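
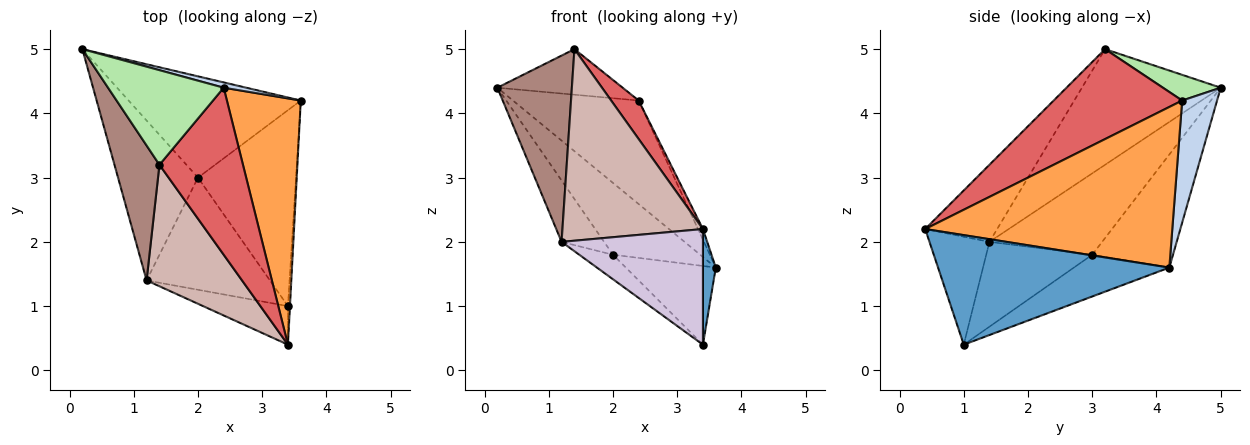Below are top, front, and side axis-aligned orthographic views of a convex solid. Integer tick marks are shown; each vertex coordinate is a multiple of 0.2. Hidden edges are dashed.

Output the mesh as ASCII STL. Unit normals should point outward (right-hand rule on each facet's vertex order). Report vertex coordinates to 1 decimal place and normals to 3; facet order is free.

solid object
 facet normal 0.998 -0.055 -0.018
  outer loop
   vertex 3.4 1.0 0.4
   vertex 3.6 4.2 1.6
   vertex 3.4 0.4 2.2
  endloop
 endfacet
 facet normal 0.267 0.962 0.049
  outer loop
   vertex 2.4 4.4 4.2
   vertex 3.6 4.2 1.6
   vertex 0.2 5.0 4.4
  endloop
 endfacet
 facet normal 0.908 0.018 0.418
  outer loop
   vertex 2.4 4.4 4.2
   vertex 3.4 0.4 2.2
   vertex 3.6 4.2 1.6
  endloop
 endfacet
 facet normal -0.472 0.510 -0.719
  outer loop
   vertex 2.0 3.0 1.8
   vertex 0.2 5.0 4.4
   vertex 3.6 4.2 1.6
  endloop
 endfacet
 facet normal -0.368 0.347 -0.863
  outer loop
   vertex 2.0 3.0 1.8
   vertex 3.6 4.2 1.6
   vertex 3.4 1.0 0.4
  endloop
 endfacet
 facet normal 0.196 0.425 0.883
  outer loop
   vertex 1.4 3.2 5.0
   vertex 2.4 4.4 4.2
   vertex 0.2 5.0 4.4
  endloop
 endfacet
 facet normal 0.724 -0.155 0.672
  outer loop
   vertex 1.4 3.2 5.0
   vertex 3.4 0.4 2.2
   vertex 2.4 4.4 4.2
  endloop
 endfacet
 facet normal -0.689 0.260 -0.677
  outer loop
   vertex 1.2 1.4 2.0
   vertex 0.2 5.0 4.4
   vertex 2.0 3.0 1.8
  endloop
 endfacet
 facet normal -0.558 0.177 -0.811
  outer loop
   vertex 1.2 1.4 2.0
   vertex 2.0 3.0 1.8
   vertex 3.4 1.0 0.4
  endloop
 endfacet
 facet normal -0.373 -0.880 -0.293
  outer loop
   vertex 1.2 1.4 2.0
   vertex 3.4 1.0 0.4
   vertex 3.4 0.4 2.2
  endloop
 endfacet
 facet normal -0.833 -0.448 0.324
  outer loop
   vertex 1.2 1.4 2.0
   vertex 1.4 3.2 5.0
   vertex 0.2 5.0 4.4
  endloop
 endfacet
 facet normal -0.397 -0.775 0.492
  outer loop
   vertex 1.2 1.4 2.0
   vertex 3.4 0.4 2.2
   vertex 1.4 3.2 5.0
  endloop
 endfacet
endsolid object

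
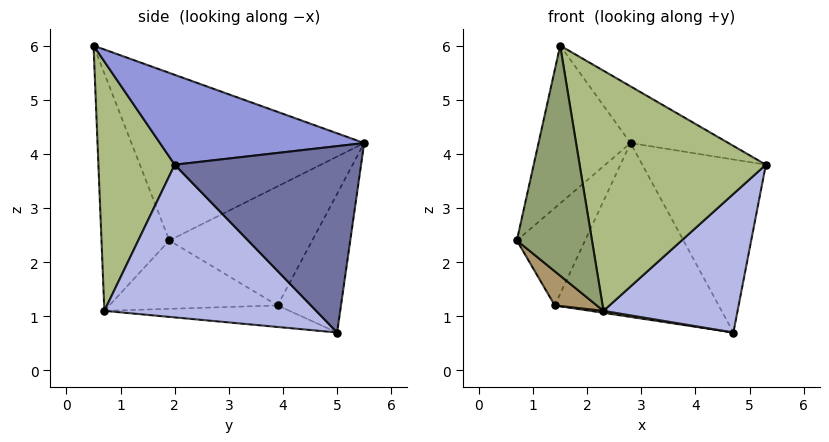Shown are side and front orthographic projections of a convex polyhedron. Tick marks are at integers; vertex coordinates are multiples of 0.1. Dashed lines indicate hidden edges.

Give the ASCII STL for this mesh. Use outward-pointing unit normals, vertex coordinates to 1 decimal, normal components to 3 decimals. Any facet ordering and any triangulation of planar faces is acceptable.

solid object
 facet normal 0.781 0.518 0.350
  outer loop
   vertex 4.7 5.0 0.7
   vertex 2.8 5.5 4.2
   vertex 5.3 2.0 3.8
  endloop
 endfacet
 facet normal -0.878 0.347 0.330
  outer loop
   vertex 1.5 0.5 6.0
   vertex 2.8 5.5 4.2
   vertex 0.7 1.9 2.4
  endloop
 endfacet
 facet normal 0.428 0.205 0.880
  outer loop
   vertex 1.5 0.5 6.0
   vertex 5.3 2.0 3.8
   vertex 2.8 5.5 4.2
  endloop
 endfacet
 facet normal 0.698 -0.442 -0.563
  outer loop
   vertex 2.3 0.7 1.1
   vertex 4.7 5.0 0.7
   vertex 5.3 2.0 3.8
  endloop
 endfacet
 facet normal -0.664 -0.735 -0.138
  outer loop
   vertex 2.3 0.7 1.1
   vertex 1.5 0.5 6.0
   vertex 0.7 1.9 2.4
  endloop
 endfacet
 facet normal 0.379 -0.925 0.024
  outer loop
   vertex 2.3 0.7 1.1
   vertex 5.3 2.0 3.8
   vertex 1.5 0.5 6.0
  endloop
 endfacet
 facet normal -0.886 0.423 0.188
  outer loop
   vertex 1.4 3.9 1.2
   vertex 0.7 1.9 2.4
   vertex 2.8 5.5 4.2
  endloop
 endfacet
 facet normal -0.343 0.886 -0.313
  outer loop
   vertex 1.4 3.9 1.2
   vertex 2.8 5.5 4.2
   vertex 4.7 5.0 0.7
  endloop
 endfacet
 facet normal -0.696 -0.174 -0.696
  outer loop
   vertex 1.4 3.9 1.2
   vertex 2.3 0.7 1.1
   vertex 0.7 1.9 2.4
  endloop
 endfacet
 facet normal -0.146 -0.010 -0.989
  outer loop
   vertex 1.4 3.9 1.2
   vertex 4.7 5.0 0.7
   vertex 2.3 0.7 1.1
  endloop
 endfacet
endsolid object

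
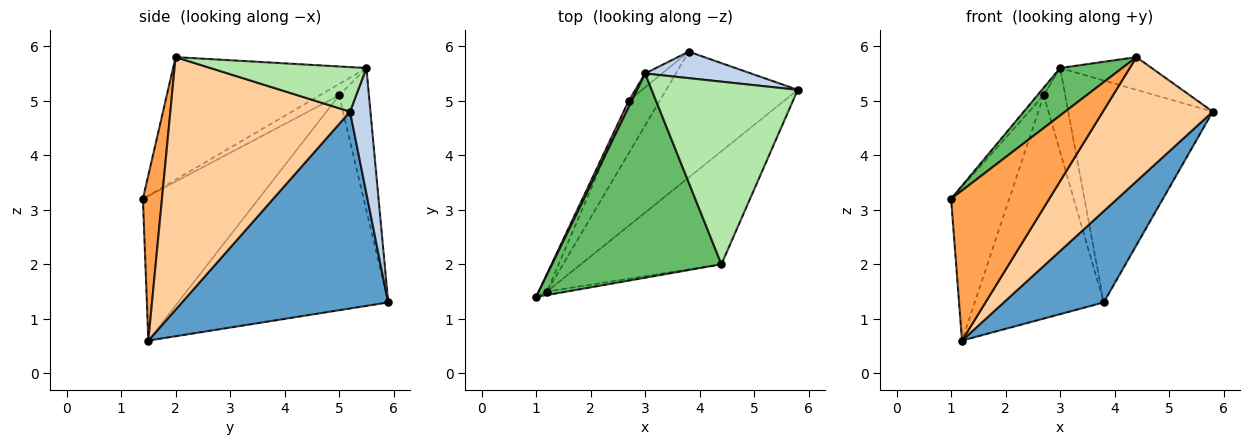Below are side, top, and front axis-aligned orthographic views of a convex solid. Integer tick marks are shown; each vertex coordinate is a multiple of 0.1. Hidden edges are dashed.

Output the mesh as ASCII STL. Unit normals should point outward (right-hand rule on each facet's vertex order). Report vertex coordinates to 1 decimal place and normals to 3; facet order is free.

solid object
 facet normal 0.771 -0.374 -0.515
  outer loop
   vertex 1.2 1.5 0.6
   vertex 3.8 5.9 1.3
   vertex 5.8 5.2 4.8
  endloop
 endfacet
 facet normal 0.139 0.983 0.117
  outer loop
   vertex 3.0 5.5 5.6
   vertex 5.8 5.2 4.8
   vertex 3.8 5.9 1.3
  endloop
 endfacet
 facet normal 0.191 -0.981 -0.023
  outer loop
   vertex 4.4 2.0 5.8
   vertex 1.0 1.4 3.2
   vertex 1.2 1.5 0.6
  endloop
 endfacet
 facet normal 0.771 -0.471 -0.429
  outer loop
   vertex 4.4 2.0 5.8
   vertex 1.2 1.5 0.6
   vertex 5.8 5.2 4.8
  endloop
 endfacet
 facet normal -0.576 -0.185 0.796
  outer loop
   vertex 4.4 2.0 5.8
   vertex 3.0 5.5 5.6
   vertex 1.0 1.4 3.2
  endloop
 endfacet
 facet normal 0.287 0.169 0.943
  outer loop
   vertex 4.4 2.0 5.8
   vertex 5.8 5.2 4.8
   vertex 3.0 5.5 5.6
  endloop
 endfacet
 facet normal -0.892 0.448 -0.051
  outer loop
   vertex 2.7 5.0 5.1
   vertex 1.2 1.5 0.6
   vertex 1.0 1.4 3.2
  endloop
 endfacet
 facet normal -0.920 0.303 0.249
  outer loop
   vertex 2.7 5.0 5.1
   vertex 1.0 1.4 3.2
   vertex 3.0 5.5 5.6
  endloop
 endfacet
 facet normal -0.846 0.519 -0.122
  outer loop
   vertex 2.7 5.0 5.1
   vertex 3.8 5.9 1.3
   vertex 1.2 1.5 0.6
  endloop
 endfacet
 facet normal -0.808 0.581 -0.096
  outer loop
   vertex 2.7 5.0 5.1
   vertex 3.0 5.5 5.6
   vertex 3.8 5.9 1.3
  endloop
 endfacet
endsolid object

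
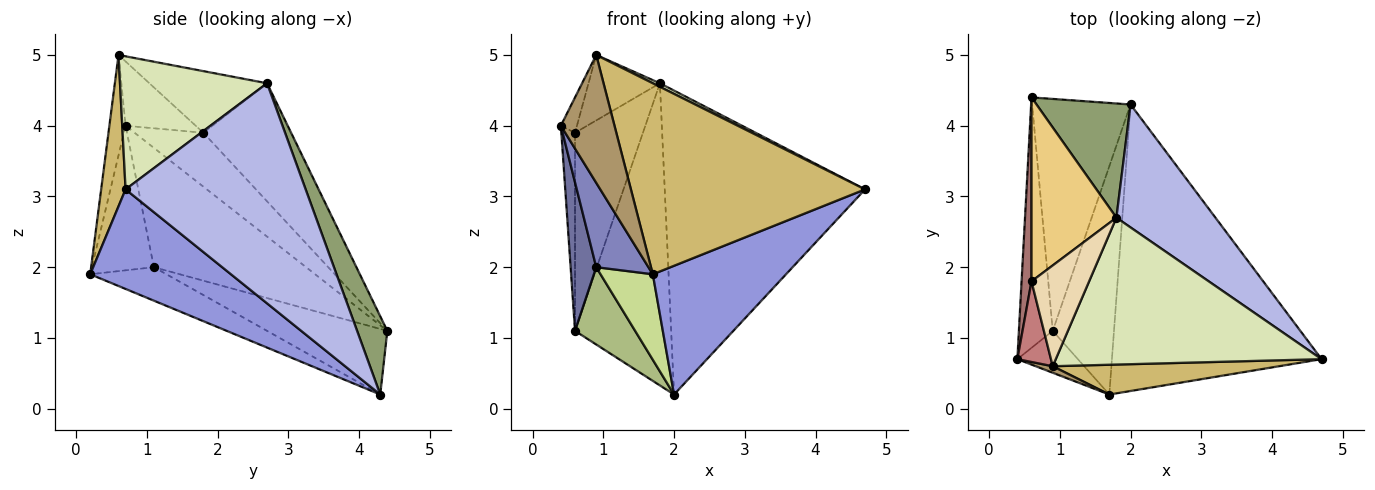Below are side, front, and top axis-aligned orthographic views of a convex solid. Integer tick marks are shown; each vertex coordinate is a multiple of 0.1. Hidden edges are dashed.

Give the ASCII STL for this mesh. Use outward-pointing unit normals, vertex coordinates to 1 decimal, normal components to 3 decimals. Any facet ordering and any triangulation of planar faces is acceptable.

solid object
 facet normal -0.950 -0.160 -0.269
  outer loop
   vertex 0.9 1.1 2.0
   vertex 0.4 0.7 4.0
   vertex 0.6 4.4 1.1
  endloop
 endfacet
 facet normal -0.728 -0.614 -0.305
  outer loop
   vertex 0.9 1.1 2.0
   vertex 1.7 0.2 1.9
   vertex 0.4 0.7 4.0
  endloop
 endfacet
 facet normal 0.397 -0.376 -0.837
  outer loop
   vertex 2.0 4.3 0.2
   vertex 4.7 0.7 3.1
   vertex 1.7 0.2 1.9
  endloop
 endfacet
 facet normal 0.640 0.712 0.288
  outer loop
   vertex 2.0 4.3 0.2
   vertex 1.8 2.7 4.6
   vertex 4.7 0.7 3.1
  endloop
 endfacet
 facet normal 0.282 0.897 0.339
  outer loop
   vertex 2.0 4.3 0.2
   vertex 0.6 4.4 1.1
   vertex 1.8 2.7 4.6
  endloop
 endfacet
 facet normal -0.535 -0.267 -0.802
  outer loop
   vertex 2.0 4.3 0.2
   vertex 0.9 1.1 2.0
   vertex 0.6 4.4 1.1
  endloop
 endfacet
 facet normal -0.456 -0.312 -0.834
  outer loop
   vertex 2.0 4.3 0.2
   vertex 1.7 0.2 1.9
   vertex 0.9 1.1 2.0
  endloop
 endfacet
 facet normal 0.448 -0.022 0.894
  outer loop
   vertex 0.9 0.6 5.0
   vertex 4.7 0.7 3.1
   vertex 1.8 2.7 4.6
  endloop
 endfacet
 facet normal -0.289 -0.956 0.049
  outer loop
   vertex 0.9 0.6 5.0
   vertex 0.4 0.7 4.0
   vertex 1.7 0.2 1.9
  endloop
 endfacet
 facet normal 0.103 -0.983 0.153
  outer loop
   vertex 0.9 0.6 5.0
   vertex 1.7 0.2 1.9
   vertex 4.7 0.7 3.1
  endloop
 endfacet
 facet normal -0.687 0.532 0.494
  outer loop
   vertex 0.6 1.8 3.9
   vertex 1.8 2.7 4.6
   vertex 0.6 4.4 1.1
  endloop
 endfacet
 facet normal -0.668 0.405 0.624
  outer loop
   vertex 0.6 1.8 3.9
   vertex 0.9 0.6 5.0
   vertex 1.8 2.7 4.6
  endloop
 endfacet
 facet normal -0.965 0.192 0.178
  outer loop
   vertex 0.6 1.8 3.9
   vertex 0.6 4.4 1.1
   vertex 0.4 0.7 4.0
  endloop
 endfacet
 facet normal -0.868 0.199 0.454
  outer loop
   vertex 0.6 1.8 3.9
   vertex 0.4 0.7 4.0
   vertex 0.9 0.6 5.0
  endloop
 endfacet
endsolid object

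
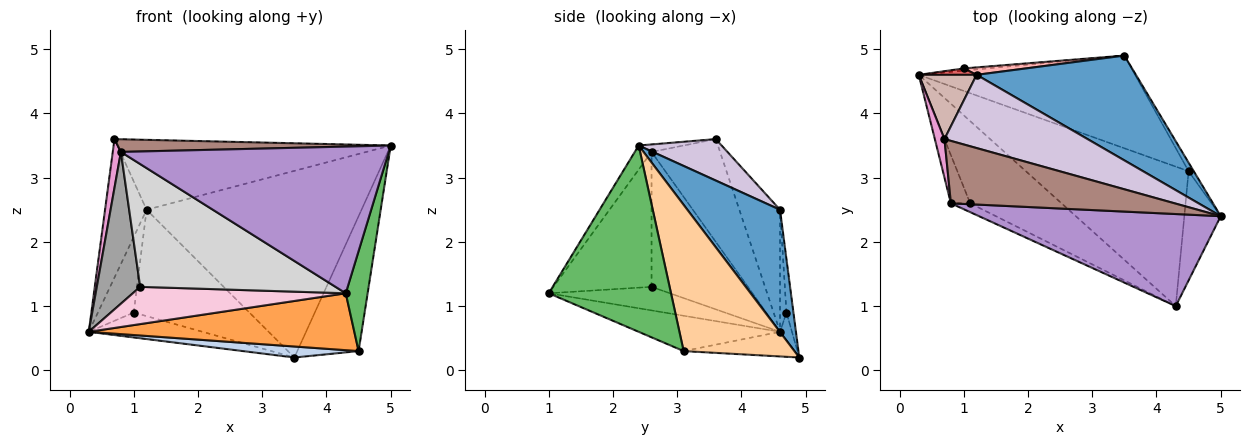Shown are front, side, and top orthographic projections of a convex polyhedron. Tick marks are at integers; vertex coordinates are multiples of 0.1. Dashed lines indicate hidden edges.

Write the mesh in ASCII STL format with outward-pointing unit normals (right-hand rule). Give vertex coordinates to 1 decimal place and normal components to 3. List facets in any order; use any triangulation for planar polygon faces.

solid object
 facet normal 0.352 0.816 0.458
  outer loop
   vertex 1.2 4.6 2.5
   vertex 5.0 2.4 3.5
   vertex 3.5 4.9 0.2
  endloop
 endfacet
 facet normal -0.112 -0.117 -0.987
  outer loop
   vertex 4.5 3.1 0.3
   vertex 0.3 4.6 0.6
   vertex 3.5 4.9 0.2
  endloop
 endfacet
 facet normal -0.197 -0.370 -0.908
  outer loop
   vertex 4.5 3.1 0.3
   vertex 4.3 1.0 1.2
   vertex 0.3 4.6 0.6
  endloop
 endfacet
 facet normal 0.874 0.484 -0.031
  outer loop
   vertex 4.5 3.1 0.3
   vertex 3.5 4.9 0.2
   vertex 5.0 2.4 3.5
  endloop
 endfacet
 facet normal 0.967 -0.173 -0.189
  outer loop
   vertex 4.5 3.1 0.3
   vertex 5.0 2.4 3.5
   vertex 4.3 1.0 1.2
  endloop
 endfacet
 facet normal -0.104 0.991 -0.088
  outer loop
   vertex 1.0 4.7 0.9
   vertex 3.5 4.9 0.2
   vertex 0.3 4.6 0.6
  endloop
 endfacet
 facet normal -0.176 0.981 0.083
  outer loop
   vertex 1.0 4.7 0.9
   vertex 0.3 4.6 0.6
   vertex 1.2 4.6 2.5
  endloop
 endfacet
 facet normal -0.060 0.996 0.070
  outer loop
   vertex 1.0 4.7 0.9
   vertex 1.2 4.6 2.5
   vertex 3.5 4.9 0.2
  endloop
 endfacet
 facet normal -0.053 -0.846 0.531
  outer loop
   vertex 0.8 2.6 3.4
   vertex 4.3 1.0 1.2
   vertex 5.0 2.4 3.5
  endloop
 endfacet
 facet normal 0.205 0.676 0.708
  outer loop
   vertex 0.7 3.6 3.6
   vertex 5.0 2.4 3.5
   vertex 1.2 4.6 2.5
  endloop
 endfacet
 facet normal -0.033 -0.199 0.979
  outer loop
   vertex 0.7 3.6 3.6
   vertex 0.8 2.6 3.4
   vertex 5.0 2.4 3.5
  endloop
 endfacet
 facet normal -0.664 0.678 0.315
  outer loop
   vertex 0.7 3.6 3.6
   vertex 1.2 4.6 2.5
   vertex 0.3 4.6 0.6
  endloop
 endfacet
 facet normal -0.989 -0.117 0.093
  outer loop
   vertex 0.7 3.6 3.6
   vertex 0.3 4.6 0.6
   vertex 0.8 2.6 3.4
  endloop
 endfacet
 facet normal -0.229 -0.402 -0.887
  outer loop
   vertex 1.1 2.6 1.3
   vertex 0.3 4.6 0.6
   vertex 4.3 1.0 1.2
  endloop
 endfacet
 facet normal -0.904 -0.407 -0.129
  outer loop
   vertex 1.1 2.6 1.3
   vertex 0.8 2.6 3.4
   vertex 0.3 4.6 0.6
  endloop
 endfacet
 facet normal -0.448 -0.892 -0.064
  outer loop
   vertex 1.1 2.6 1.3
   vertex 4.3 1.0 1.2
   vertex 0.8 2.6 3.4
  endloop
 endfacet
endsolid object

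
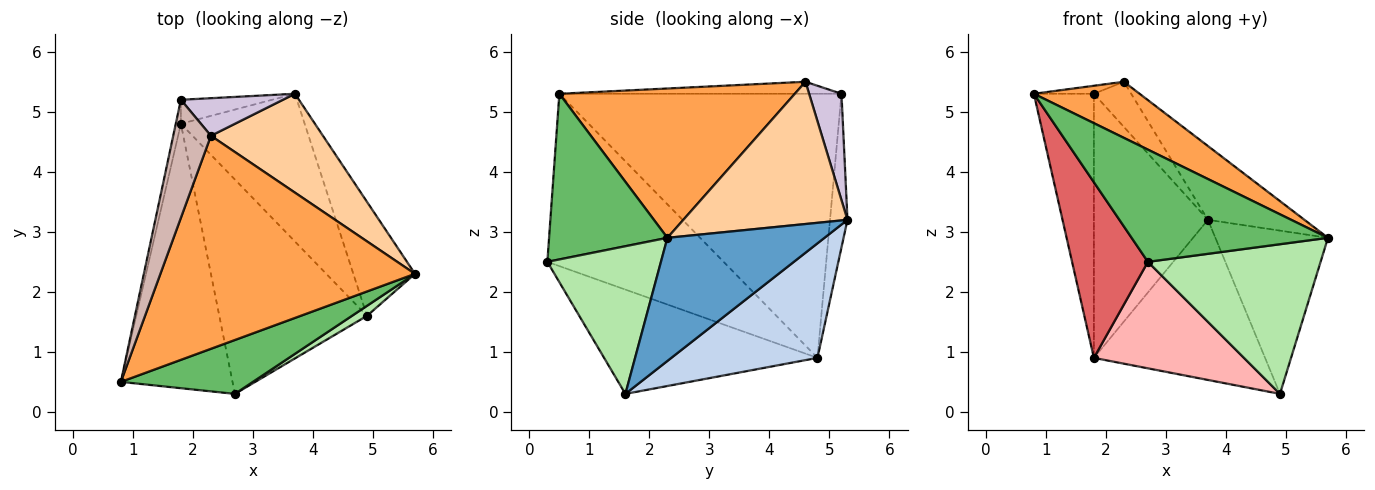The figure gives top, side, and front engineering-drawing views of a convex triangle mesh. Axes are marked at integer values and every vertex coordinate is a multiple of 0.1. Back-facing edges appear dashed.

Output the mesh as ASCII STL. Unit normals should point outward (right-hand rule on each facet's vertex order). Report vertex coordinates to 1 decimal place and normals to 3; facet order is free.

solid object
 facet normal 0.753 0.540 -0.377
  outer loop
   vertex 4.9 1.6 0.3
   vertex 3.7 5.3 3.2
   vertex 5.7 2.3 2.9
  endloop
 endfacet
 facet normal 0.531 0.623 -0.574
  outer loop
   vertex 1.8 4.8 0.9
   vertex 3.7 5.3 3.2
   vertex 4.9 1.6 0.3
  endloop
 endfacet
 facet normal 0.493 -0.222 0.841
  outer loop
   vertex 2.3 4.6 5.5
   vertex 0.8 0.5 5.3
   vertex 5.7 2.3 2.9
  endloop
 endfacet
 facet normal 0.713 0.419 0.562
  outer loop
   vertex 2.3 4.6 5.5
   vertex 5.7 2.3 2.9
   vertex 3.7 5.3 3.2
  endloop
 endfacet
 facet normal 0.477 -0.792 0.380
  outer loop
   vertex 2.7 0.3 2.5
   vertex 5.7 2.3 2.9
   vertex 0.8 0.5 5.3
  endloop
 endfacet
 facet normal 0.549 -0.834 0.056
  outer loop
   vertex 2.7 0.3 2.5
   vertex 4.9 1.6 0.3
   vertex 5.7 2.3 2.9
  endloop
 endfacet
 facet normal -0.789 -0.340 -0.511
  outer loop
   vertex 2.7 0.3 2.5
   vertex 0.8 0.5 5.3
   vertex 1.8 4.8 0.9
  endloop
 endfacet
 facet normal -0.535 -0.376 -0.757
  outer loop
   vertex 2.7 0.3 2.5
   vertex 1.8 4.8 0.9
   vertex 4.9 1.6 0.3
  endloop
 endfacet
 facet normal -0.151 0.985 -0.090
  outer loop
   vertex 1.8 5.2 5.3
   vertex 3.7 5.3 3.2
   vertex 1.8 4.8 0.9
  endloop
 endfacet
 facet normal 0.555 0.640 0.532
  outer loop
   vertex 1.8 5.2 5.3
   vertex 2.3 4.6 5.5
   vertex 3.7 5.3 3.2
  endloop
 endfacet
 facet normal -0.978 0.208 -0.019
  outer loop
   vertex 1.8 5.2 5.3
   vertex 1.8 4.8 0.9
   vertex 0.8 0.5 5.3
  endloop
 endfacet
 facet normal -0.303 0.064 0.951
  outer loop
   vertex 1.8 5.2 5.3
   vertex 0.8 0.5 5.3
   vertex 2.3 4.6 5.5
  endloop
 endfacet
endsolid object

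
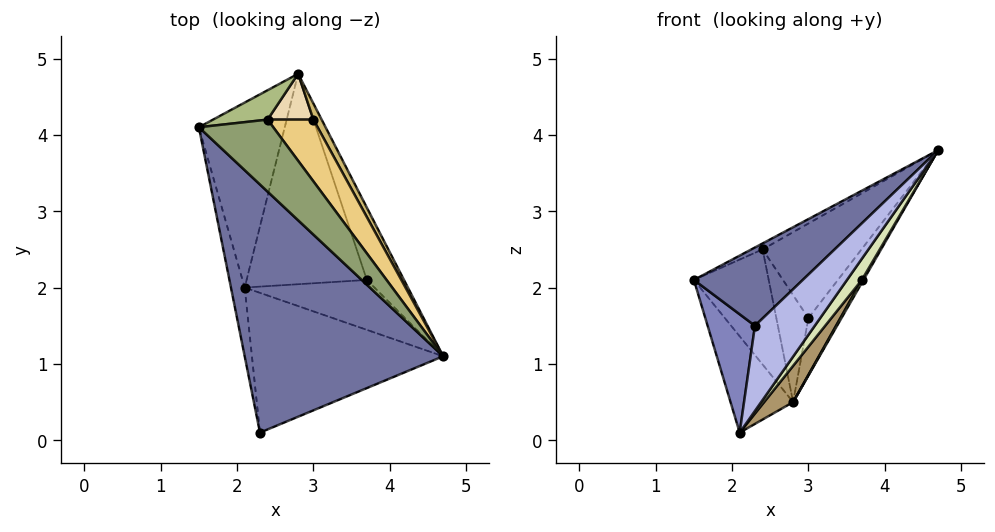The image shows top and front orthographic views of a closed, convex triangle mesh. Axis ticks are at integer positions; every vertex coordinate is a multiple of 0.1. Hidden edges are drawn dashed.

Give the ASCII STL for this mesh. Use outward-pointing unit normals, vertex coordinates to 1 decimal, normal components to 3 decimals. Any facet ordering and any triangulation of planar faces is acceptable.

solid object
 facet normal -0.619 -0.236 0.749
  outer loop
   vertex 2.3 0.1 1.5
   vertex 4.7 1.1 3.8
   vertex 1.5 4.1 2.1
  endloop
 endfacet
 facet normal -0.978 -0.180 -0.104
  outer loop
   vertex 2.1 2.0 0.1
   vertex 2.3 0.1 1.5
   vertex 1.5 4.1 2.1
  endloop
 endfacet
 facet normal -0.802 0.276 -0.530
  outer loop
   vertex 2.1 2.0 0.1
   vertex 1.5 4.1 2.1
   vertex 2.8 4.8 0.5
  endloop
 endfacet
 facet normal 0.719 -0.361 -0.593
  outer loop
   vertex 2.1 2.0 0.1
   vertex 4.7 1.1 3.8
   vertex 2.3 0.1 1.5
  endloop
 endfacet
 facet normal -0.412 0.075 0.908
  outer loop
   vertex 2.4 4.2 2.5
   vertex 1.5 4.1 2.1
   vertex 4.7 1.1 3.8
  endloop
 endfacet
 facet normal -0.213 0.947 0.242
  outer loop
   vertex 2.4 4.2 2.5
   vertex 2.8 4.8 0.5
   vertex 1.5 4.1 2.1
  endloop
 endfacet
 facet normal 0.857 -0.020 -0.516
  outer loop
   vertex 3.7 2.1 2.1
   vertex 2.8 4.8 0.5
   vertex 4.7 1.1 3.8
  endloop
 endfacet
 facet normal 0.762 -0.253 -0.597
  outer loop
   vertex 3.7 2.1 2.1
   vertex 4.7 1.1 3.8
   vertex 2.1 2.0 0.1
  endloop
 endfacet
 facet normal 0.779 -0.106 -0.618
  outer loop
   vertex 3.7 2.1 2.1
   vertex 2.1 2.0 0.1
   vertex 2.8 4.8 0.5
  endloop
 endfacet
 facet normal 0.815 0.558 0.156
  outer loop
   vertex 3.0 4.2 1.6
   vertex 4.7 1.1 3.8
   vertex 2.8 4.8 0.5
  endloop
 endfacet
 facet normal 0.634 0.648 0.423
  outer loop
   vertex 3.0 4.2 1.6
   vertex 2.4 4.2 2.5
   vertex 4.7 1.1 3.8
  endloop
 endfacet
 facet normal 0.509 0.791 0.339
  outer loop
   vertex 3.0 4.2 1.6
   vertex 2.8 4.8 0.5
   vertex 2.4 4.2 2.5
  endloop
 endfacet
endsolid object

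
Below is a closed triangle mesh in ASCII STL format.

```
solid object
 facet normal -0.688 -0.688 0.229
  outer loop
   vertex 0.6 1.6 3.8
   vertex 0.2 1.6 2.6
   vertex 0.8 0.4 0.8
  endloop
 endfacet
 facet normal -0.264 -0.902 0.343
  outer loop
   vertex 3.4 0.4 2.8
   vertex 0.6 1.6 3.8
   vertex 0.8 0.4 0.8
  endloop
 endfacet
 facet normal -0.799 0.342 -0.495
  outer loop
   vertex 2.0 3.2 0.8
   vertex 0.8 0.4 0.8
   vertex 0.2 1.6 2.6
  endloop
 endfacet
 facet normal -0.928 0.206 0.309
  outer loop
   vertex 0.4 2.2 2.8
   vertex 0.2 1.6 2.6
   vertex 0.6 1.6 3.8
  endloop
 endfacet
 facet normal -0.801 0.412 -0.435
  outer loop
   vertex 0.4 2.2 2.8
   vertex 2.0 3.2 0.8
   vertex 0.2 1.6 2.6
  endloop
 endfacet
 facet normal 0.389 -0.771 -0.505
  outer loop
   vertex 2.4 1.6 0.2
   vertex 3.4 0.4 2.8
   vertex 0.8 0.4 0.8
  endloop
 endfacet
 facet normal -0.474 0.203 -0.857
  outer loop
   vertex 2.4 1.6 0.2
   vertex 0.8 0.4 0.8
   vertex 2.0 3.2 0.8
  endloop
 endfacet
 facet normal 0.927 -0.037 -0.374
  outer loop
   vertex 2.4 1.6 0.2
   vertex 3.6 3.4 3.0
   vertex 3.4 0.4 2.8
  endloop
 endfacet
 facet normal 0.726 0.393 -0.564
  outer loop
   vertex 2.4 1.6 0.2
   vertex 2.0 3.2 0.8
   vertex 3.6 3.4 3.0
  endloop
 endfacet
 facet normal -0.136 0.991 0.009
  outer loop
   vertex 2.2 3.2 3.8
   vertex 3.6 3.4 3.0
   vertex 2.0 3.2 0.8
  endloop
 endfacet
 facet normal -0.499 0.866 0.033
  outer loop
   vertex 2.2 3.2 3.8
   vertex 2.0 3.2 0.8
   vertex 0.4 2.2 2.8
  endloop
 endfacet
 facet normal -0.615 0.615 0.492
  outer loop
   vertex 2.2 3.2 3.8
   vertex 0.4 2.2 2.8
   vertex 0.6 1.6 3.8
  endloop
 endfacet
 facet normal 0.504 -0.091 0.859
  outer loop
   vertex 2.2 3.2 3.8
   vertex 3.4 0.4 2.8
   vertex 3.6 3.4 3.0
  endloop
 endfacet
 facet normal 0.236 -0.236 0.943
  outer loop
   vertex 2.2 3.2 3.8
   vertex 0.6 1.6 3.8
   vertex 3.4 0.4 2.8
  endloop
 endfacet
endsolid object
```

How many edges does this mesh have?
21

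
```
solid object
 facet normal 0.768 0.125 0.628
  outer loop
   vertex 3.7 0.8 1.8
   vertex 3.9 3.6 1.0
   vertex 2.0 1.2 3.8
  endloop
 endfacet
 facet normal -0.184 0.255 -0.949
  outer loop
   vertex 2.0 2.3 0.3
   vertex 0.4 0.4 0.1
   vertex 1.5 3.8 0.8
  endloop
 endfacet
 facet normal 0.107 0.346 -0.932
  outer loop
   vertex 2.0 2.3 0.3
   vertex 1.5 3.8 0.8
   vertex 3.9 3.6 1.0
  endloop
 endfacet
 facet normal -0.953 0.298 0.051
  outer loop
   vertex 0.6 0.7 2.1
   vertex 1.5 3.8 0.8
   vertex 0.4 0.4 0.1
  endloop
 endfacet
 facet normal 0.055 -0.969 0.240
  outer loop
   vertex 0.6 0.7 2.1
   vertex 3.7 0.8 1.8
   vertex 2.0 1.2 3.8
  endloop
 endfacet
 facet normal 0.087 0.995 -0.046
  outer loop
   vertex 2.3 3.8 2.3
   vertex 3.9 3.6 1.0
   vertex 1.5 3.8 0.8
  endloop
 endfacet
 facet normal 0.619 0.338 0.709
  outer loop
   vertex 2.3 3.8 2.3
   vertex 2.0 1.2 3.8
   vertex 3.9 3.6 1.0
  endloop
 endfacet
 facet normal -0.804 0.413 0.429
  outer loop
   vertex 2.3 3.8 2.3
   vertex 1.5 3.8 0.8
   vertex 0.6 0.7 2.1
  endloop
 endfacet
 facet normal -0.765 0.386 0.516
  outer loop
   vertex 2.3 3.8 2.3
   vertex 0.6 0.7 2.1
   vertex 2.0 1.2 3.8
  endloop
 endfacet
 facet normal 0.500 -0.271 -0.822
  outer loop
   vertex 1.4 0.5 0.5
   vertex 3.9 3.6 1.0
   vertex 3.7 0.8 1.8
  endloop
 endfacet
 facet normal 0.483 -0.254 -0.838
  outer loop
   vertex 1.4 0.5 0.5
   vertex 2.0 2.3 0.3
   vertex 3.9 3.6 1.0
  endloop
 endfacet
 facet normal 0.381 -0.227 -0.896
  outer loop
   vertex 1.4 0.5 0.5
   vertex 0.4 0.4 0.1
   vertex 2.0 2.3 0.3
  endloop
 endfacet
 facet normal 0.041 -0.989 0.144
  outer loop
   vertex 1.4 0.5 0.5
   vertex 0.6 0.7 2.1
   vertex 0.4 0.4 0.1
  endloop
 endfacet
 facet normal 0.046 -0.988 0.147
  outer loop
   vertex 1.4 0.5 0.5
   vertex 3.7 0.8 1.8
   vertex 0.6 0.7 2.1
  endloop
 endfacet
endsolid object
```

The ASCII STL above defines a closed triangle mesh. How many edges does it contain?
21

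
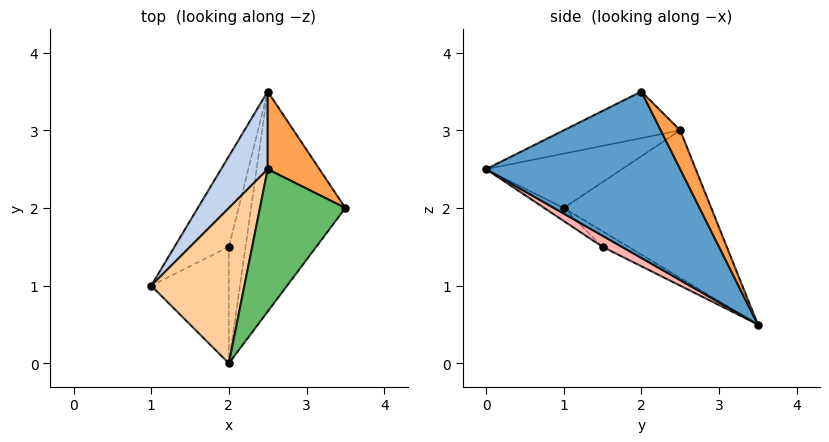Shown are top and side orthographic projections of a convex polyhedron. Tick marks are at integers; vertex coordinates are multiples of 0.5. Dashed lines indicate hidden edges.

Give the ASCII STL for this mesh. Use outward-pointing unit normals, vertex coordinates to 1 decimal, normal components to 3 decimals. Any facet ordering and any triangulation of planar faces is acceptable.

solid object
 facet normal 0.806 -0.376 -0.457
  outer loop
   vertex 2.0 0.0 2.5
   vertex 2.5 3.5 0.5
   vertex 3.5 2.0 3.5
  endloop
 endfacet
 facet normal -0.762 0.601 0.241
  outer loop
   vertex 2.5 2.5 3.0
   vertex 2.5 3.5 0.5
   vertex 1.0 1.0 2.0
  endloop
 endfacet
 facet normal 0.268 0.894 0.358
  outer loop
   vertex 2.5 2.5 3.0
   vertex 3.5 2.0 3.5
   vertex 2.5 3.5 0.5
  endloop
 endfacet
 facet normal -0.503 -0.072 0.862
  outer loop
   vertex 2.5 2.5 3.0
   vertex 1.0 1.0 2.0
   vertex 2.0 0.0 2.5
  endloop
 endfacet
 facet normal -0.477 -0.080 0.875
  outer loop
   vertex 2.5 2.5 3.0
   vertex 2.0 0.0 2.5
   vertex 3.5 2.0 3.5
  endloop
 endfacet
 facet normal -0.254 -0.381 -0.889
  outer loop
   vertex 2.0 1.5 1.5
   vertex 1.0 1.0 2.0
   vertex 2.5 3.5 0.5
  endloop
 endfacet
 facet normal -0.137 -0.549 -0.824
  outer loop
   vertex 2.0 1.5 1.5
   vertex 2.0 0.0 2.5
   vertex 1.0 1.0 2.0
  endloop
 endfacet
 facet normal 0.485 -0.485 -0.728
  outer loop
   vertex 2.0 1.5 1.5
   vertex 2.5 3.5 0.5
   vertex 2.0 0.0 2.5
  endloop
 endfacet
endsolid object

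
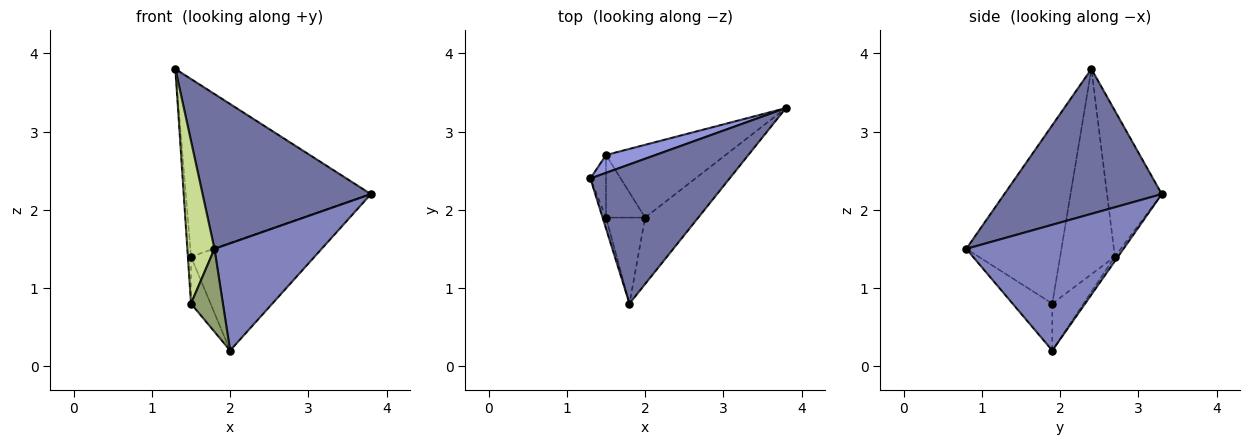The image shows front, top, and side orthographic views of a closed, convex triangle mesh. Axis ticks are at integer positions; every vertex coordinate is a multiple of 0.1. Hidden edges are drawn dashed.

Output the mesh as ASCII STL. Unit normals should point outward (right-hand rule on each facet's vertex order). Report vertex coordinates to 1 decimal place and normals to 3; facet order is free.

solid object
 facet normal 0.571 -0.610 0.549
  outer loop
   vertex 1.8 0.8 1.5
   vertex 3.8 3.3 2.2
   vertex 1.3 2.4 3.8
  endloop
 endfacet
 facet normal 0.780 -0.532 -0.330
  outer loop
   vertex 2.0 1.9 0.2
   vertex 3.8 3.3 2.2
   vertex 1.8 0.8 1.5
  endloop
 endfacet
 facet normal -0.282 0.955 0.096
  outer loop
   vertex 1.5 2.7 1.4
   vertex 1.3 2.4 3.8
   vertex 3.8 3.3 2.2
  endloop
 endfacet
 facet normal -0.021 0.828 -0.561
  outer loop
   vertex 1.5 2.7 1.4
   vertex 3.8 3.3 2.2
   vertex 2.0 1.9 0.2
  endloop
 endfacet
 facet normal -0.654 -0.525 -0.545
  outer loop
   vertex 1.5 1.9 0.8
   vertex 2.0 1.9 0.2
   vertex 1.8 0.8 1.5
  endloop
 endfacet
 facet normal -0.693 0.433 -0.577
  outer loop
   vertex 1.5 1.9 0.8
   vertex 1.5 2.7 1.4
   vertex 2.0 1.9 0.2
  endloop
 endfacet
 facet normal -0.962 -0.274 -0.018
  outer loop
   vertex 1.5 1.9 0.8
   vertex 1.8 0.8 1.5
   vertex 1.3 2.4 3.8
  endloop
 endfacet
 facet normal -0.995 0.057 -0.076
  outer loop
   vertex 1.5 1.9 0.8
   vertex 1.3 2.4 3.8
   vertex 1.5 2.7 1.4
  endloop
 endfacet
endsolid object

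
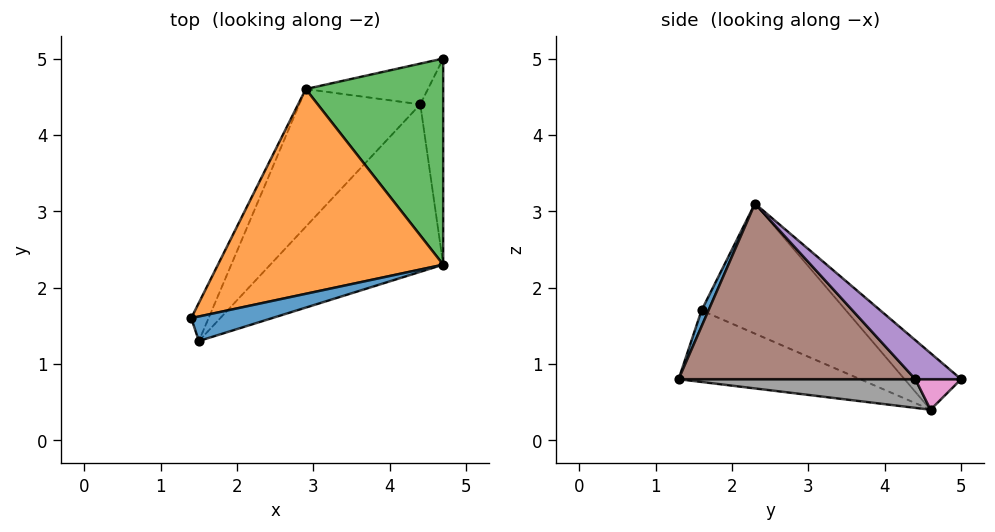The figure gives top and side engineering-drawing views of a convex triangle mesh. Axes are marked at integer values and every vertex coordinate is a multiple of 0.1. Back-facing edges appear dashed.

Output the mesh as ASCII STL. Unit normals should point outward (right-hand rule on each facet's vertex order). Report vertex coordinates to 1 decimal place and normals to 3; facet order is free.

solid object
 facet normal 0.064 -0.945 0.322
  outer loop
   vertex 1.5 1.3 0.8
   vertex 4.7 2.3 3.1
   vertex 1.4 1.6 1.7
  endloop
 endfacet
 facet normal -0.424 0.530 0.734
  outer loop
   vertex 2.9 4.6 0.4
   vertex 1.4 1.6 1.7
   vertex 4.7 2.3 3.1
  endloop
 endfacet
 facet normal -0.299 0.619 0.726
  outer loop
   vertex 2.9 4.6 0.4
   vertex 4.7 2.3 3.1
   vertex 4.7 5.0 0.8
  endloop
 endfacet
 facet normal -0.907 0.358 -0.220
  outer loop
   vertex 2.9 4.6 0.4
   vertex 1.5 1.3 0.8
   vertex 1.4 1.6 1.7
  endloop
 endfacet
 facet normal 0.792 -0.396 -0.465
  outer loop
   vertex 4.4 4.4 0.8
   vertex 4.7 5.0 0.8
   vertex 4.7 2.3 3.1
  endloop
 endfacet
 facet normal 0.593 -0.555 -0.584
  outer loop
   vertex 4.4 4.4 0.8
   vertex 4.7 2.3 3.1
   vertex 1.5 1.3 0.8
  endloop
 endfacet
 facet normal 0.241 -0.120 -0.963
  outer loop
   vertex 4.4 4.4 0.8
   vertex 2.9 4.6 0.4
   vertex 4.7 5.0 0.8
  endloop
 endfacet
 facet normal 0.226 -0.211 -0.951
  outer loop
   vertex 4.4 4.4 0.8
   vertex 1.5 1.3 0.8
   vertex 2.9 4.6 0.4
  endloop
 endfacet
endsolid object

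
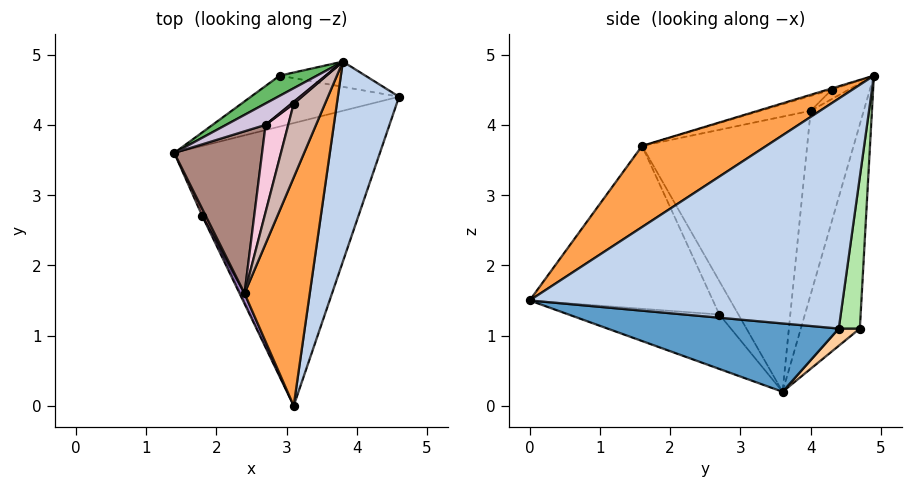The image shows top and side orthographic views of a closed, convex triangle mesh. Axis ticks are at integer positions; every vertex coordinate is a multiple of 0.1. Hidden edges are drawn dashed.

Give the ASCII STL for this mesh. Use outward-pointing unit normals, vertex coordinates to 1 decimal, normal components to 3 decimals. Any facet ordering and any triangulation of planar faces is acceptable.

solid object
 facet normal 0.310 -0.190 -0.932
  outer loop
   vertex 3.1 0.0 1.5
   vertex 1.4 3.6 0.2
   vertex 4.6 4.4 1.1
  endloop
 endfacet
 facet normal 0.924 -0.293 0.246
  outer loop
   vertex 3.8 4.9 4.7
   vertex 3.1 0.0 1.5
   vertex 4.6 4.4 1.1
  endloop
 endfacet
 facet normal 0.691 -0.462 0.556
  outer loop
   vertex 2.4 1.6 3.7
   vertex 3.1 0.0 1.5
   vertex 3.8 4.9 4.7
  endloop
 endfacet
 facet normal 0.097 0.548 -0.831
  outer loop
   vertex 2.9 4.7 1.1
   vertex 4.6 4.4 1.1
   vertex 1.4 3.6 0.2
  endloop
 endfacet
 facet normal -0.631 0.767 0.115
  outer loop
   vertex 2.9 4.7 1.1
   vertex 1.4 3.6 0.2
   vertex 3.8 4.9 4.7
  endloop
 endfacet
 facet normal 0.173 0.980 -0.098
  outer loop
   vertex 2.9 4.7 1.1
   vertex 3.8 4.9 4.7
   vertex 4.6 4.4 1.1
  endloop
 endfacet
 facet normal -0.900 -0.435 -0.029
  outer loop
   vertex 1.8 2.7 1.3
   vertex 1.4 3.6 0.2
   vertex 3.1 0.0 1.5
  endloop
 endfacet
 facet normal -0.949 -0.300 0.100
  outer loop
   vertex 1.8 2.7 1.3
   vertex 2.4 1.6 3.7
   vertex 1.4 3.6 0.2
  endloop
 endfacet
 facet normal -0.901 -0.432 0.027
  outer loop
   vertex 1.8 2.7 1.3
   vertex 3.1 0.0 1.5
   vertex 2.4 1.6 3.7
  endloop
 endfacet
 facet normal -0.665 0.733 0.143
  outer loop
   vertex 2.7 4.0 4.2
   vertex 3.8 4.9 4.7
   vertex 1.4 3.6 0.2
  endloop
 endfacet
 facet normal -0.951 0.056 0.304
  outer loop
   vertex 2.7 4.0 4.2
   vertex 1.4 3.6 0.2
   vertex 2.4 1.6 3.7
  endloop
 endfacet
 facet normal -0.039 -0.275 0.961
  outer loop
   vertex 3.1 4.3 4.5
   vertex 2.4 1.6 3.7
   vertex 3.8 4.9 4.7
  endloop
 endfacet
 facet normal -0.669 0.724 0.167
  outer loop
   vertex 3.1 4.3 4.5
   vertex 3.8 4.9 4.7
   vertex 2.7 4.0 4.2
  endloop
 endfacet
 facet normal -0.545 -0.105 0.832
  outer loop
   vertex 3.1 4.3 4.5
   vertex 2.7 4.0 4.2
   vertex 2.4 1.6 3.7
  endloop
 endfacet
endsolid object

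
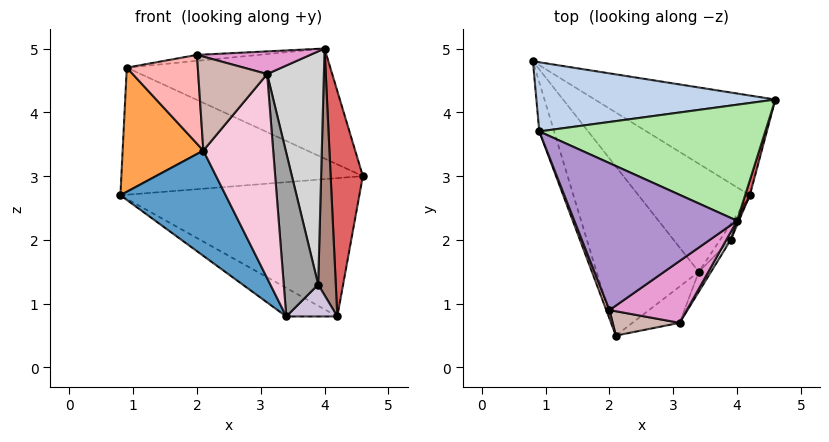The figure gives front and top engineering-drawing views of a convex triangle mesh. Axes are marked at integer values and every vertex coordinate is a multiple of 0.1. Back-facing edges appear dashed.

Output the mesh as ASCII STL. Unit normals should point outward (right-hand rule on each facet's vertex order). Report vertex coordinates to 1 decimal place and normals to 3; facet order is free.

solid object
 facet normal -0.791 -0.324 -0.520
  outer loop
   vertex 3.4 1.5 0.8
   vertex 2.1 0.5 3.4
   vertex 0.8 4.8 2.7
  endloop
 endfacet
 facet normal 0.100 0.874 0.476
  outer loop
   vertex 0.9 3.7 4.7
   vertex 4.6 4.2 3.0
   vertex 0.8 4.8 2.7
  endloop
 endfacet
 facet normal -0.945 -0.305 -0.121
  outer loop
   vertex 0.9 3.7 4.7
   vertex 0.8 4.8 2.7
   vertex 2.1 0.5 3.4
  endloop
 endfacet
 facet normal 0.172 0.799 -0.576
  outer loop
   vertex 4.2 2.7 0.8
   vertex 0.8 4.8 2.7
   vertex 4.6 4.2 3.0
  endloop
 endfacet
 facet normal -0.357 0.238 -0.903
  outer loop
   vertex 4.2 2.7 0.8
   vertex 3.4 1.5 0.8
   vertex 0.8 4.8 2.7
  endloop
 endfacet
 facet normal 0.234 0.669 0.706
  outer loop
   vertex 4.0 2.3 5.0
   vertex 4.6 4.2 3.0
   vertex 0.9 3.7 4.7
  endloop
 endfacet
 facet normal 0.959 -0.283 0.019
  outer loop
   vertex 4.0 2.3 5.0
   vertex 4.2 2.7 0.8
   vertex 4.6 4.2 3.0
  endloop
 endfacet
 facet normal -0.931 -0.363 0.035
  outer loop
   vertex 2.0 0.9 4.9
   vertex 0.9 3.7 4.7
   vertex 2.1 0.5 3.4
  endloop
 endfacet
 facet normal -0.078 0.040 0.996
  outer loop
   vertex 2.0 0.9 4.9
   vertex 4.0 2.3 5.0
   vertex 0.9 3.7 4.7
  endloop
 endfacet
 facet normal 0.802 -0.535 -0.267
  outer loop
   vertex 3.9 2.0 1.3
   vertex 3.4 1.5 0.8
   vertex 4.2 2.7 0.8
  endloop
 endfacet
 facet normal 0.921 -0.390 0.007
  outer loop
   vertex 3.9 2.0 1.3
   vertex 4.2 2.7 0.8
   vertex 4.0 2.3 5.0
  endloop
 endfacet
 facet normal -0.107 -0.962 0.250
  outer loop
   vertex 3.1 0.7 4.6
   vertex 2.0 0.9 4.9
   vertex 2.1 0.5 3.4
  endloop
 endfacet
 facet normal 0.190 -0.337 0.922
  outer loop
   vertex 3.1 0.7 4.6
   vertex 4.0 2.3 5.0
   vertex 2.0 0.9 4.9
  endloop
 endfacet
 facet normal 0.377 -0.912 -0.162
  outer loop
   vertex 3.1 0.7 4.6
   vertex 2.1 0.5 3.4
   vertex 3.4 1.5 0.8
  endloop
 endfacet
 facet normal 0.744 -0.663 -0.081
  outer loop
   vertex 3.1 0.7 4.6
   vertex 3.4 1.5 0.8
   vertex 3.9 2.0 1.3
  endloop
 endfacet
 facet normal 0.870 -0.493 0.016
  outer loop
   vertex 3.1 0.7 4.6
   vertex 3.9 2.0 1.3
   vertex 4.0 2.3 5.0
  endloop
 endfacet
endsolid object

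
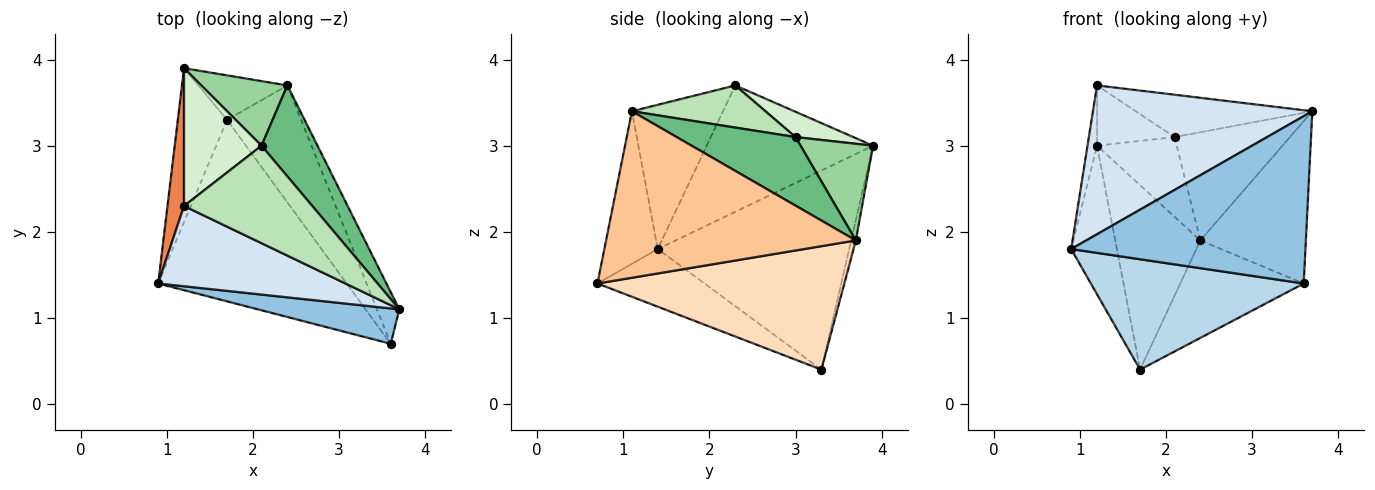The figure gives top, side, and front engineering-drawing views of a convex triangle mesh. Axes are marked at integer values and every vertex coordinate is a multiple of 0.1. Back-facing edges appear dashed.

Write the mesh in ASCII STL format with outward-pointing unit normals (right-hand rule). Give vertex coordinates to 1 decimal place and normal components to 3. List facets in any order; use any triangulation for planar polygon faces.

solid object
 facet normal -0.946 0.226 -0.234
  outer loop
   vertex 1.7 3.3 0.4
   vertex 0.9 1.4 1.8
   vertex 1.2 3.9 3.0
  endloop
 endfacet
 facet normal -0.218 -0.955 0.202
  outer loop
   vertex 3.6 0.7 1.4
   vertex 3.7 1.1 3.4
   vertex 0.9 1.4 1.8
  endloop
 endfacet
 facet normal -0.253 -0.503 -0.827
  outer loop
   vertex 3.6 0.7 1.4
   vertex 0.9 1.4 1.8
   vertex 1.7 3.3 0.4
  endloop
 endfacet
 facet normal -0.343 -0.827 0.446
  outer loop
   vertex 1.2 2.3 3.7
   vertex 0.9 1.4 1.8
   vertex 3.7 1.1 3.4
  endloop
 endfacet
 facet normal -0.990 0.057 0.129
  outer loop
   vertex 1.2 2.3 3.7
   vertex 1.2 3.9 3.0
   vertex 0.9 1.4 1.8
  endloop
 endfacet
 facet normal -0.053 0.971 -0.234
  outer loop
   vertex 2.4 3.7 1.9
   vertex 1.7 3.3 0.4
   vertex 1.2 3.9 3.0
  endloop
 endfacet
 facet normal 0.914 0.386 -0.123
  outer loop
   vertex 2.4 3.7 1.9
   vertex 3.7 1.1 3.4
   vertex 3.6 0.7 1.4
  endloop
 endfacet
 facet normal 0.788 0.394 -0.473
  outer loop
   vertex 2.4 3.7 1.9
   vertex 3.6 0.7 1.4
   vertex 1.7 3.3 0.4
  endloop
 endfacet
 facet normal 0.619 0.601 0.505
  outer loop
   vertex 2.1 3.0 3.1
   vertex 3.7 1.1 3.4
   vertex 2.4 3.7 1.9
  endloop
 endfacet
 facet normal 0.577 0.634 0.514
  outer loop
   vertex 2.1 3.0 3.1
   vertex 2.4 3.7 1.9
   vertex 1.2 3.9 3.0
  endloop
 endfacet
 facet normal 0.289 0.382 0.878
  outer loop
   vertex 2.1 3.0 3.1
   vertex 1.2 2.3 3.7
   vertex 3.7 1.1 3.4
  endloop
 endfacet
 facet normal 0.286 0.384 0.878
  outer loop
   vertex 2.1 3.0 3.1
   vertex 1.2 3.9 3.0
   vertex 1.2 2.3 3.7
  endloop
 endfacet
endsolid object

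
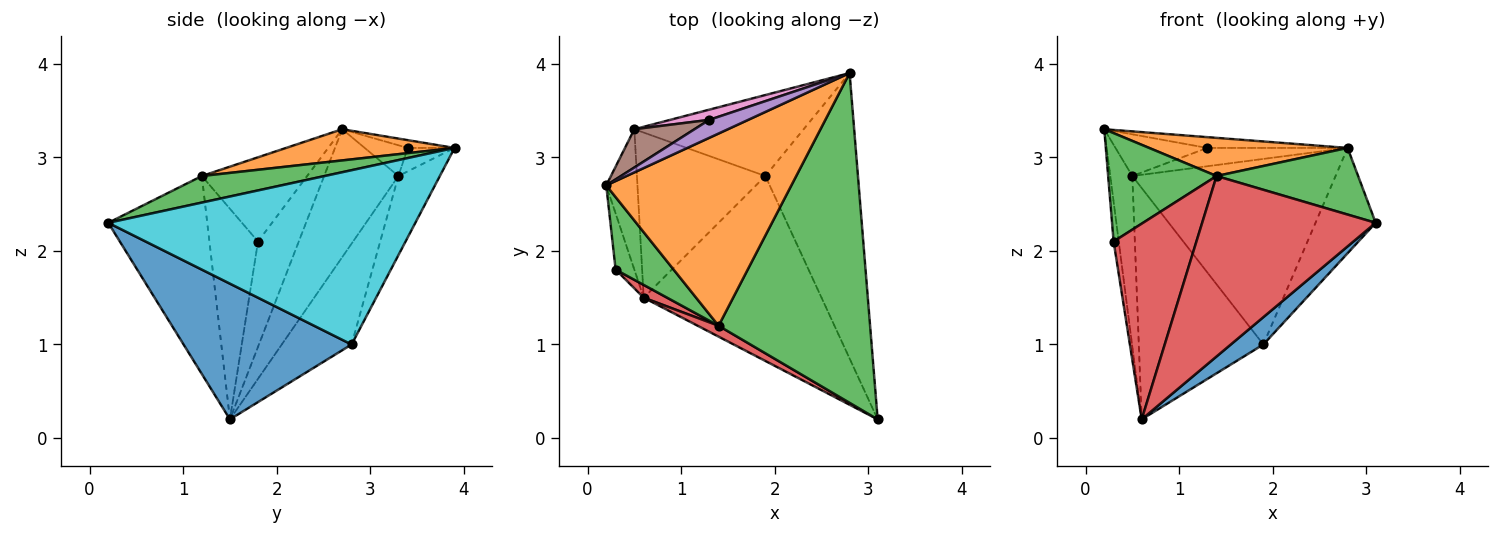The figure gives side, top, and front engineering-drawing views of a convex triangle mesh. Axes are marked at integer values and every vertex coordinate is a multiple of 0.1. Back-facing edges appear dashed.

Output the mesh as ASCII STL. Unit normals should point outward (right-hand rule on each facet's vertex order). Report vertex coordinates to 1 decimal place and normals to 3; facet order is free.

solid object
 facet normal -0.934 0.277 -0.228
  outer loop
   vertex 0.5 3.3 2.8
   vertex 0.6 1.5 0.2
   vertex 0.2 2.7 3.3
  endloop
 endfacet
 facet normal 0.163 -0.192 0.968
  outer loop
   vertex 1.4 1.2 2.8
   vertex 2.8 3.9 3.1
   vertex 0.2 2.7 3.3
  endloop
 endfacet
 facet normal 0.169 -0.195 0.966
  outer loop
   vertex 1.4 1.2 2.8
   vertex 3.1 0.2 2.3
   vertex 2.8 3.9 3.1
  endloop
 endfacet
 facet normal -0.495 -0.867 0.052
  outer loop
   vertex 1.4 1.2 2.8
   vertex 0.6 1.5 0.2
   vertex 3.1 0.2 2.3
  endloop
 endfacet
 facet normal -0.169 0.507 0.845
  outer loop
   vertex 1.3 3.4 3.1
   vertex 0.2 2.7 3.3
   vertex 2.8 3.9 3.1
  endloop
 endfacet
 facet normal -0.327 0.696 0.639
  outer loop
   vertex 1.3 3.4 3.1
   vertex 0.5 3.3 2.8
   vertex 0.2 2.7 3.3
  endloop
 endfacet
 facet normal -0.280 0.839 0.466
  outer loop
   vertex 1.3 3.4 3.1
   vertex 2.8 3.9 3.1
   vertex 0.5 3.3 2.8
  endloop
 endfacet
 facet normal -0.184 0.901 -0.393
  outer loop
   vertex 1.9 2.8 1.0
   vertex 0.5 3.3 2.8
   vertex 2.8 3.9 3.1
  endloop
 endfacet
 facet normal -0.415 0.740 -0.529
  outer loop
   vertex 1.9 2.8 1.0
   vertex 0.6 1.5 0.2
   vertex 0.5 3.3 2.8
  endloop
 endfacet
 facet normal 0.870 0.171 -0.462
  outer loop
   vertex 1.9 2.8 1.0
   vertex 2.8 3.9 3.1
   vertex 3.1 0.2 2.3
  endloop
 endfacet
 facet normal 0.603 -0.117 -0.790
  outer loop
   vertex 1.9 2.8 1.0
   vertex 3.1 0.2 2.3
   vertex 0.6 1.5 0.2
  endloop
 endfacet
 facet normal -0.977 0.123 -0.174
  outer loop
   vertex 0.3 1.8 2.1
   vertex 0.2 2.7 3.3
   vertex 0.6 1.5 0.2
  endloop
 endfacet
 facet normal -0.628 -0.647 0.433
  outer loop
   vertex 0.3 1.8 2.1
   vertex 1.4 1.2 2.8
   vertex 0.2 2.7 3.3
  endloop
 endfacet
 facet normal -0.505 -0.861 0.056
  outer loop
   vertex 0.3 1.8 2.1
   vertex 0.6 1.5 0.2
   vertex 1.4 1.2 2.8
  endloop
 endfacet
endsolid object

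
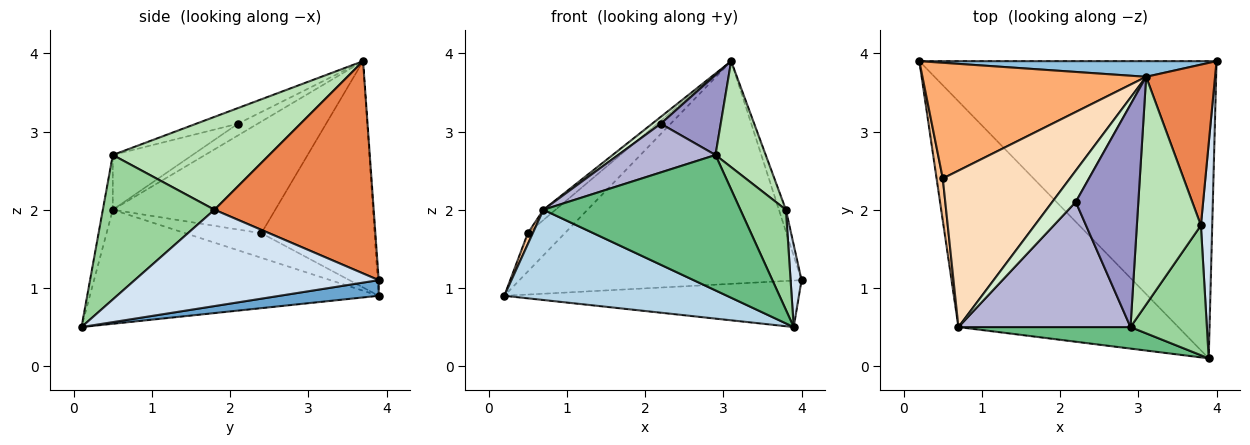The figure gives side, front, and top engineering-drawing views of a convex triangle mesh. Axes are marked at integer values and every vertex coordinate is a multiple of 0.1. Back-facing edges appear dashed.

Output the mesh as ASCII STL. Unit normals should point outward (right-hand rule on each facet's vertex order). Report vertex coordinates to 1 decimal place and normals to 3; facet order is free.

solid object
 facet normal 0.052 0.154 -0.987
  outer loop
   vertex 3.9 0.1 0.5
   vertex 0.2 3.9 0.9
   vertex 4.0 3.9 1.1
  endloop
 endfacet
 facet normal -0.004 0.998 0.070
  outer loop
   vertex 3.1 3.7 3.9
   vertex 4.0 3.9 1.1
   vertex 0.2 3.9 0.9
  endloop
 endfacet
 facet normal -0.434 -0.334 -0.837
  outer loop
   vertex 0.7 0.5 2.0
   vertex 0.2 3.9 0.9
   vertex 3.9 0.1 0.5
  endloop
 endfacet
 facet normal 0.992 -0.045 0.117
  outer loop
   vertex 3.8 1.8 2.0
   vertex 3.9 0.1 0.5
   vertex 4.0 3.9 1.1
  endloop
 endfacet
 facet normal 0.950 0.042 0.308
  outer loop
   vertex 3.8 1.8 2.0
   vertex 4.0 3.9 1.1
   vertex 3.1 3.7 3.9
  endloop
 endfacet
 facet normal -0.693 0.227 0.685
  outer loop
   vertex 0.5 2.4 1.7
   vertex 3.1 3.7 3.9
   vertex 0.2 3.9 0.9
  endloop
 endfacet
 facet normal -0.968 -0.063 0.244
  outer loop
   vertex 0.5 2.4 1.7
   vertex 0.2 3.9 0.9
   vertex 0.7 0.5 2.0
  endloop
 endfacet
 facet normal -0.659 0.049 0.750
  outer loop
   vertex 0.5 2.4 1.7
   vertex 0.7 0.5 2.0
   vertex 3.1 3.7 3.9
  endloop
 endfacet
 facet normal -0.050 -0.986 0.157
  outer loop
   vertex 2.9 0.5 2.7
   vertex 0.7 0.5 2.0
   vertex 3.9 0.1 0.5
  endloop
 endfacet
 facet normal 0.832 -0.339 0.440
  outer loop
   vertex 2.9 0.5 2.7
   vertex 3.9 0.1 0.5
   vertex 3.8 1.8 2.0
  endloop
 endfacet
 facet normal 0.796 -0.256 0.549
  outer loop
   vertex 2.9 0.5 2.7
   vertex 3.8 1.8 2.0
   vertex 3.1 3.7 3.9
  endloop
 endfacet
 facet normal -0.439 -0.192 0.878
  outer loop
   vertex 2.2 2.1 3.1
   vertex 3.1 3.7 3.9
   vertex 0.7 0.5 2.0
  endloop
 endfacet
 facet normal -0.229 -0.329 0.916
  outer loop
   vertex 2.2 2.1 3.1
   vertex 2.9 0.5 2.7
   vertex 3.1 3.7 3.9
  endloop
 endfacet
 facet normal -0.284 -0.348 0.893
  outer loop
   vertex 2.2 2.1 3.1
   vertex 0.7 0.5 2.0
   vertex 2.9 0.5 2.7
  endloop
 endfacet
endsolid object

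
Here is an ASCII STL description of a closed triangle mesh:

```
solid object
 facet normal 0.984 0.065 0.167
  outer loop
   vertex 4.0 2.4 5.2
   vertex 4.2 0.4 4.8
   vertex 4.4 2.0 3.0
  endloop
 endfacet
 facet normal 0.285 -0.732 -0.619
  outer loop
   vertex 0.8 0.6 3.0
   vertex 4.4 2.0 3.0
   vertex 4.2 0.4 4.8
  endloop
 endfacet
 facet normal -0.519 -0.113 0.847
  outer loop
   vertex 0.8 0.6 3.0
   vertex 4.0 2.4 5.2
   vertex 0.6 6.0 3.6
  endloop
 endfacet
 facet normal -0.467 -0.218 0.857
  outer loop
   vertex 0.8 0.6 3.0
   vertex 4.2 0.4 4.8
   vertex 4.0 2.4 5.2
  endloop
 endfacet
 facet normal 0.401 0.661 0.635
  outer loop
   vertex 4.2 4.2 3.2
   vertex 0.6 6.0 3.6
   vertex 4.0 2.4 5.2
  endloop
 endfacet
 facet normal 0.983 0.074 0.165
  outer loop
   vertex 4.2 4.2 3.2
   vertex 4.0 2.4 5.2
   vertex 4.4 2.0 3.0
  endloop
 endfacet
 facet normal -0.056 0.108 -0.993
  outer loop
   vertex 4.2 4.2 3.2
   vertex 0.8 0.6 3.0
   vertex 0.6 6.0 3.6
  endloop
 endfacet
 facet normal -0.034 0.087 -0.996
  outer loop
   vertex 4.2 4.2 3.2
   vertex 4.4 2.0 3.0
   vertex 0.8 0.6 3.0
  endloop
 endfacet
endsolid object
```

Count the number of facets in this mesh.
8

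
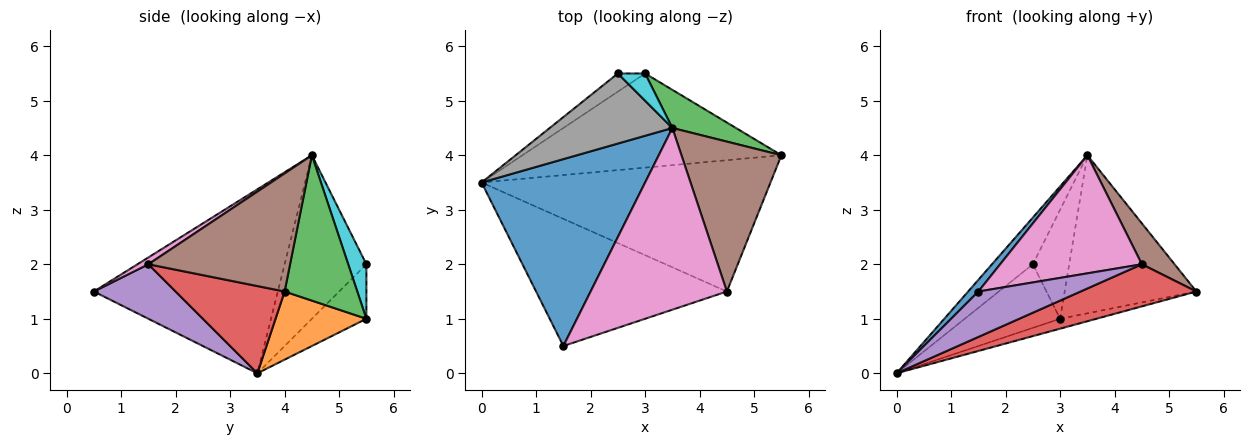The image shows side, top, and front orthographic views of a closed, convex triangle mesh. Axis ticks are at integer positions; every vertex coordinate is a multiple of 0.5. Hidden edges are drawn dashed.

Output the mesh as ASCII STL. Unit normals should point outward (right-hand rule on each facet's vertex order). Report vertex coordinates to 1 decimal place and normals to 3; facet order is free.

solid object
 facet normal -0.747 -0.041 0.664
  outer loop
   vertex 3.5 4.5 4.0
   vertex 0.0 3.5 0.0
   vertex 1.5 0.5 1.5
  endloop
 endfacet
 facet normal 0.253 0.101 -0.962
  outer loop
   vertex 3.0 5.5 1.0
   vertex 5.5 4.0 1.5
   vertex 0.0 3.5 0.0
  endloop
 endfacet
 facet normal 0.473 0.857 0.207
  outer loop
   vertex 3.0 5.5 1.0
   vertex 3.5 4.5 4.0
   vertex 5.5 4.0 1.5
  endloop
 endfacet
 facet normal 0.276 -0.294 -0.915
  outer loop
   vertex 4.5 1.5 2.0
   vertex 0.0 3.5 0.0
   vertex 5.5 4.0 1.5
  endloop
 endfacet
 facet normal 0.260 -0.325 -0.909
  outer loop
   vertex 4.5 1.5 2.0
   vertex 1.5 0.5 1.5
   vertex 0.0 3.5 0.0
  endloop
 endfacet
 facet normal 0.752 -0.173 0.636
  outer loop
   vertex 4.5 1.5 2.0
   vertex 5.5 4.0 1.5
   vertex 3.5 4.5 4.0
  endloop
 endfacet
 facet normal 0.042 -0.545 0.838
  outer loop
   vertex 4.5 1.5 2.0
   vertex 3.5 4.5 4.0
   vertex 1.5 0.5 1.5
  endloop
 endfacet
 facet normal -0.743 0.371 0.557
  outer loop
   vertex 2.5 5.5 2.0
   vertex 0.0 3.5 0.0
   vertex 3.5 4.5 4.0
  endloop
 endfacet
 facet normal -0.482 0.843 -0.241
  outer loop
   vertex 2.5 5.5 2.0
   vertex 3.0 5.5 1.0
   vertex 0.0 3.5 0.0
  endloop
 endfacet
 facet normal 0.436 0.873 0.218
  outer loop
   vertex 2.5 5.5 2.0
   vertex 3.5 4.5 4.0
   vertex 3.0 5.5 1.0
  endloop
 endfacet
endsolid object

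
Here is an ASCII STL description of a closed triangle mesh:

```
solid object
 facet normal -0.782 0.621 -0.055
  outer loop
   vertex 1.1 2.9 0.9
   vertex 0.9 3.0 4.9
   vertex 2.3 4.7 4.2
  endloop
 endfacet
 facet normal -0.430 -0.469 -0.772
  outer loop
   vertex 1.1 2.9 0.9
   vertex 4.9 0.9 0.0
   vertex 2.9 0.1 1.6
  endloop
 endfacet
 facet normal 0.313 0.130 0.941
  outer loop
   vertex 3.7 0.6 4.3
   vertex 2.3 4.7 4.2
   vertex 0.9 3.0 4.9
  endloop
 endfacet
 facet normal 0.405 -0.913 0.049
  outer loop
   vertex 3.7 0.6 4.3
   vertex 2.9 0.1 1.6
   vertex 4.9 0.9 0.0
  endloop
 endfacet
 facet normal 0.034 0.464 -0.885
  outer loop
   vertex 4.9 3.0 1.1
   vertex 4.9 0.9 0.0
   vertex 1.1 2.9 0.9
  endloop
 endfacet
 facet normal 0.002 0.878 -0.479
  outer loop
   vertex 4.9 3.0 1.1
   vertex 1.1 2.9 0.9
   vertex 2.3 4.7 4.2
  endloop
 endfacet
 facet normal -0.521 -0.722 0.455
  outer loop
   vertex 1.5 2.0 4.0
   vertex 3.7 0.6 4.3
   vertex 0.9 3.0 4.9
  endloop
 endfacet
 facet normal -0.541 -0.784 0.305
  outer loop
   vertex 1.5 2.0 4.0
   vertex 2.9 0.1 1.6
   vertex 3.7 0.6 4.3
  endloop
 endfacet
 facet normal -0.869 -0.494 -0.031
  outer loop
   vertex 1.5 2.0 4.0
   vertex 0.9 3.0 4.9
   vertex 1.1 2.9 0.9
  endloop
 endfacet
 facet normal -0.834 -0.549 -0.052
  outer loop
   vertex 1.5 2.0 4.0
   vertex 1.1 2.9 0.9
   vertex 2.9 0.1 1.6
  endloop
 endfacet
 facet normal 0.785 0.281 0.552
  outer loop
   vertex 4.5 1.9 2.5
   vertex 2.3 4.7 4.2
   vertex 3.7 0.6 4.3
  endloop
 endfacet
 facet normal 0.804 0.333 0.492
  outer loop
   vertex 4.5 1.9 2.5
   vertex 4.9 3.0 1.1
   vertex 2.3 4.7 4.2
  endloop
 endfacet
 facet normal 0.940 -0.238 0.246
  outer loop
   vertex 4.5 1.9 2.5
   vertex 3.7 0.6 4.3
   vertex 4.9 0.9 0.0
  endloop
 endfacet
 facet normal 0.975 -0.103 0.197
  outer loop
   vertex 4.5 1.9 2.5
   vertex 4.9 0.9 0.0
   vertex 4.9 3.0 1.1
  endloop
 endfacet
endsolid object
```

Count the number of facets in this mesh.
14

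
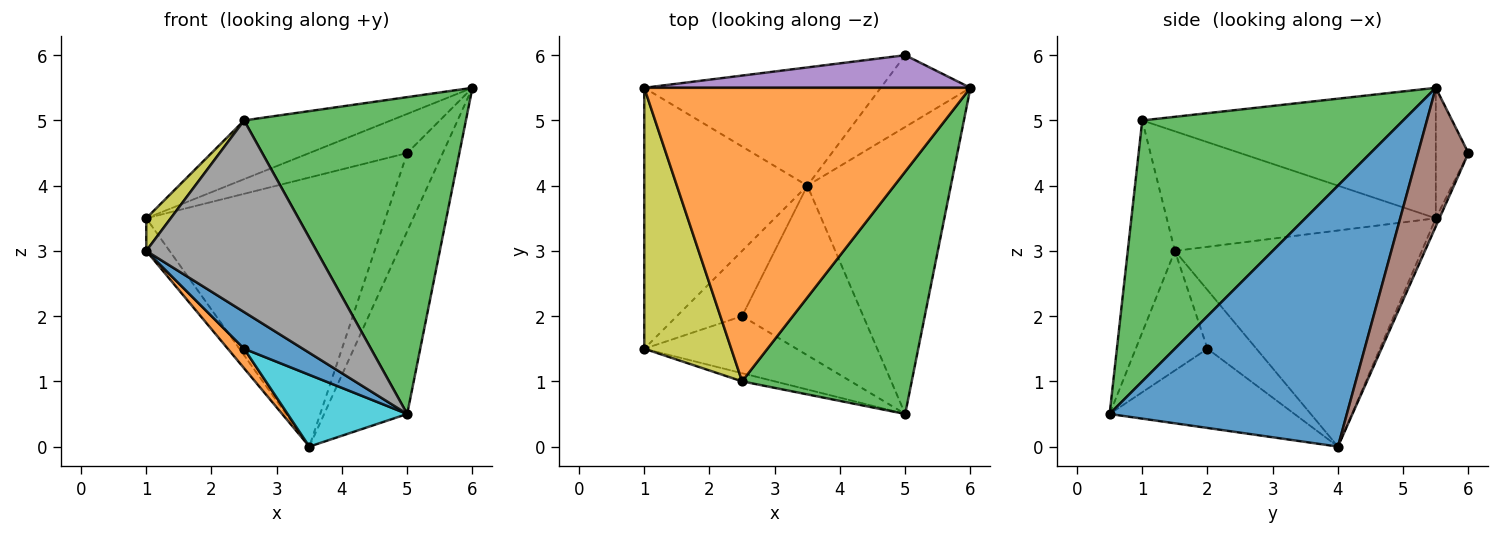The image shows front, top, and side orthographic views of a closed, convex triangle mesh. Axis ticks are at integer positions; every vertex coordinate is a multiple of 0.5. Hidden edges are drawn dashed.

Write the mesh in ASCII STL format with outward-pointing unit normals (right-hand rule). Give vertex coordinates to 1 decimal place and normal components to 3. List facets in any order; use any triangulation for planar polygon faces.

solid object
 facet normal 0.838 0.293 -0.461
  outer loop
   vertex 3.5 4.0 0.0
   vertex 6.0 5.5 5.5
   vertex 5.0 0.5 0.5
  endloop
 endfacet
 facet normal -0.365 0.183 0.913
  outer loop
   vertex 2.5 1.0 5.0
   vertex 6.0 5.5 5.5
   vertex 1.0 5.5 3.5
  endloop
 endfacet
 facet normal 0.683 -0.580 0.444
  outer loop
   vertex 2.5 1.0 5.0
   vertex 5.0 0.5 0.5
   vertex 6.0 5.5 5.5
  endloop
 endfacet
 facet normal -0.014 0.915 -0.402
  outer loop
   vertex 5.0 6.0 4.5
   vertex 3.5 4.0 0.0
   vertex 1.0 5.5 3.5
  endloop
 endfacet
 facet normal -0.248 0.744 0.620
  outer loop
   vertex 5.0 6.0 4.5
   vertex 1.0 5.5 3.5
   vertex 6.0 5.5 5.5
  endloop
 endfacet
 facet normal 0.722 0.510 -0.467
  outer loop
   vertex 5.0 6.0 4.5
   vertex 6.0 5.5 5.5
   vertex 3.5 4.0 0.0
  endloop
 endfacet
 facet normal -0.796 0.075 -0.601
  outer loop
   vertex 1.0 1.5 3.0
   vertex 1.0 5.5 3.5
   vertex 3.5 4.0 0.0
  endloop
 endfacet
 facet normal -0.266 -0.963 -0.041
  outer loop
   vertex 1.0 1.5 3.0
   vertex 5.0 0.5 0.5
   vertex 2.5 1.0 5.0
  endloop
 endfacet
 facet normal -0.807 -0.073 0.587
  outer loop
   vertex 1.0 1.5 3.0
   vertex 2.5 1.0 5.0
   vertex 1.0 5.5 3.5
  endloop
 endfacet
 facet normal -0.516 -0.334 -0.789
  outer loop
   vertex 2.5 2.0 1.5
   vertex 3.5 4.0 0.0
   vertex 5.0 0.5 0.5
  endloop
 endfacet
 facet normal -0.551 -0.451 -0.702
  outer loop
   vertex 2.5 2.0 1.5
   vertex 5.0 0.5 0.5
   vertex 1.0 1.5 3.0
  endloop
 endfacet
 facet normal -0.653 -0.218 -0.725
  outer loop
   vertex 2.5 2.0 1.5
   vertex 1.0 1.5 3.0
   vertex 3.5 4.0 0.0
  endloop
 endfacet
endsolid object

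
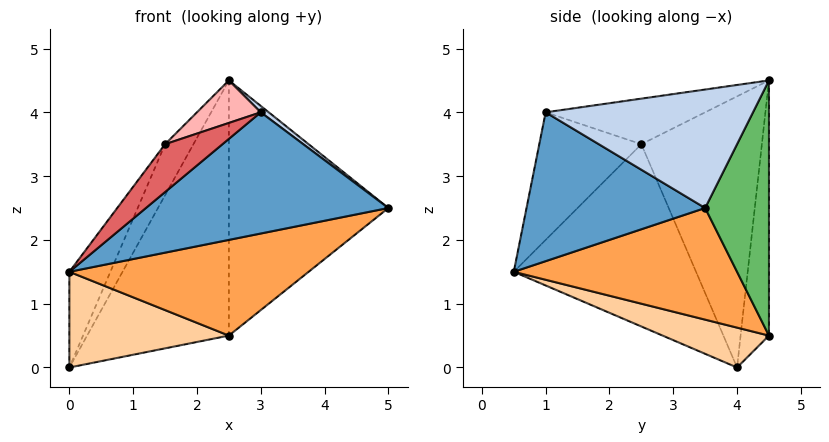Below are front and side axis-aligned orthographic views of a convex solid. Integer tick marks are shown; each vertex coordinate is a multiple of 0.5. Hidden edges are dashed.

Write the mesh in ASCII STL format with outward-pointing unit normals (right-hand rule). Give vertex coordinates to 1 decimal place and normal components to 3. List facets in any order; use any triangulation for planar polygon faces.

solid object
 facet normal 0.520 -0.705 -0.482
  outer loop
   vertex 3.0 1.0 4.0
   vertex 0.0 0.5 1.5
   vertex 5.0 3.5 2.5
  endloop
 endfacet
 facet normal 0.619 -0.024 0.785
  outer loop
   vertex 3.0 1.0 4.0
   vertex 5.0 3.5 2.5
   vertex 2.5 4.5 4.5
  endloop
 endfacet
 facet normal 0.433 -0.464 -0.773
  outer loop
   vertex 2.5 4.5 0.5
   vertex 5.0 3.5 2.5
   vertex 0.0 0.5 1.5
  endloop
 endfacet
 facet normal 0.254 -0.381 -0.889
  outer loop
   vertex 2.5 4.5 0.5
   vertex 0.0 0.5 1.5
   vertex 0.0 4.0 0.0
  endloop
 endfacet
 facet normal 0.371 0.928 0.000
  outer loop
   vertex 2.5 4.5 0.5
   vertex 2.5 4.5 4.5
   vertex 5.0 3.5 2.5
  endloop
 endfacet
 facet normal -0.196 0.981 0.000
  outer loop
   vertex 2.5 4.5 0.5
   vertex 0.0 4.0 0.0
   vertex 2.5 4.5 4.5
  endloop
 endfacet
 facet normal -0.574 -0.323 0.753
  outer loop
   vertex 1.5 2.5 3.5
   vertex 0.0 0.5 1.5
   vertex 3.0 1.0 4.0
  endloop
 endfacet
 facet normal -0.477 -0.191 0.858
  outer loop
   vertex 1.5 2.5 3.5
   vertex 3.0 1.0 4.0
   vertex 2.5 4.5 4.5
  endloop
 endfacet
 facet normal -0.868 0.195 0.456
  outer loop
   vertex 1.5 2.5 3.5
   vertex 0.0 4.0 0.0
   vertex 0.0 0.5 1.5
  endloop
 endfacet
 facet normal -0.865 0.204 0.458
  outer loop
   vertex 1.5 2.5 3.5
   vertex 2.5 4.5 4.5
   vertex 0.0 4.0 0.0
  endloop
 endfacet
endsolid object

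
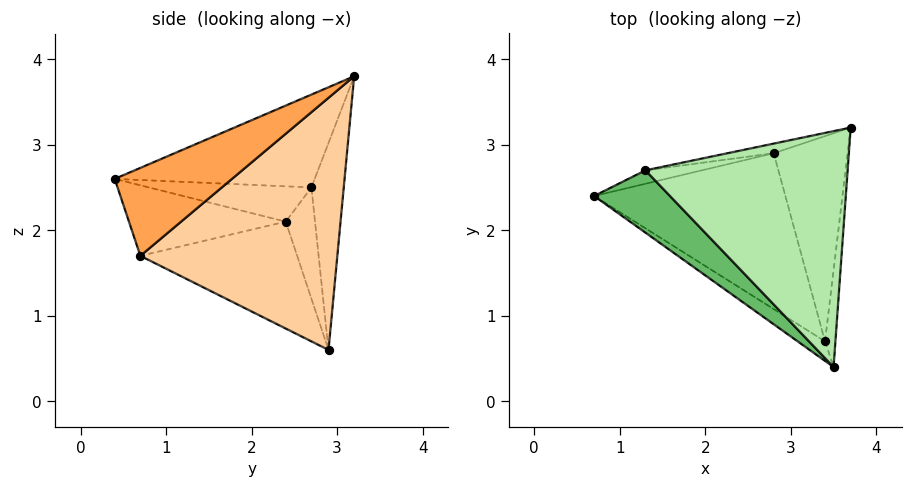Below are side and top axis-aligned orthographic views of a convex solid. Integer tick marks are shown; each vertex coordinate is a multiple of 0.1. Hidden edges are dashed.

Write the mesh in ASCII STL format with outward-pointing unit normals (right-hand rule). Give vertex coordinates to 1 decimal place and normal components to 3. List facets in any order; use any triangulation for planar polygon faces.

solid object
 facet normal -0.543 -0.813 -0.211
  outer loop
   vertex 3.4 0.7 1.7
   vertex 3.5 0.4 2.6
   vertex 0.7 2.4 2.1
  endloop
 endfacet
 facet normal -0.424 -0.495 -0.759
  outer loop
   vertex 3.4 0.7 1.7
   vertex 0.7 2.4 2.1
   vertex 2.8 2.9 0.6
  endloop
 endfacet
 facet normal 0.993 -0.021 -0.117
  outer loop
   vertex 3.4 0.7 1.7
   vertex 3.7 3.2 3.8
   vertex 3.5 0.4 2.6
  endloop
 endfacet
 facet normal 0.953 0.120 -0.279
  outer loop
   vertex 3.4 0.7 1.7
   vertex 2.8 2.9 0.6
   vertex 3.7 3.2 3.8
  endloop
 endfacet
 facet normal -0.397 -0.342 0.852
  outer loop
   vertex 1.3 2.7 2.5
   vertex 0.7 2.4 2.1
   vertex 3.5 0.4 2.6
  endloop
 endfacet
 facet normal -0.393 -0.338 0.855
  outer loop
   vertex 1.3 2.7 2.5
   vertex 3.5 0.4 2.6
   vertex 3.7 3.2 3.8
  endloop
 endfacet
 facet normal -0.345 0.922 -0.175
  outer loop
   vertex 1.3 2.7 2.5
   vertex 2.8 2.9 0.6
   vertex 0.7 2.4 2.1
  endloop
 endfacet
 facet normal -0.183 0.982 -0.041
  outer loop
   vertex 1.3 2.7 2.5
   vertex 3.7 3.2 3.8
   vertex 2.8 2.9 0.6
  endloop
 endfacet
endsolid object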